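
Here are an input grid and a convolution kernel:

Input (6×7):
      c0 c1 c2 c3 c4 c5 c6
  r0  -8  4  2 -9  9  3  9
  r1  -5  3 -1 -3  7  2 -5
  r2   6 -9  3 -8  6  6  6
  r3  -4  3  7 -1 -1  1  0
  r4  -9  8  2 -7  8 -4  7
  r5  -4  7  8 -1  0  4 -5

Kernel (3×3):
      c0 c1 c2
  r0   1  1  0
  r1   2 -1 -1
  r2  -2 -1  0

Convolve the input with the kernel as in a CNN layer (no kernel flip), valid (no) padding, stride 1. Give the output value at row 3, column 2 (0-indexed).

The receptive field on the input at this output position is [7 -1 -1 / 2 -7 8 / 8 -1 0]. Elementwise product with the kernel and sum: 7·1 + -1·1 + 2·2 + -7·-1 + 8·-1 + 8·-2 + -1·-1.

-6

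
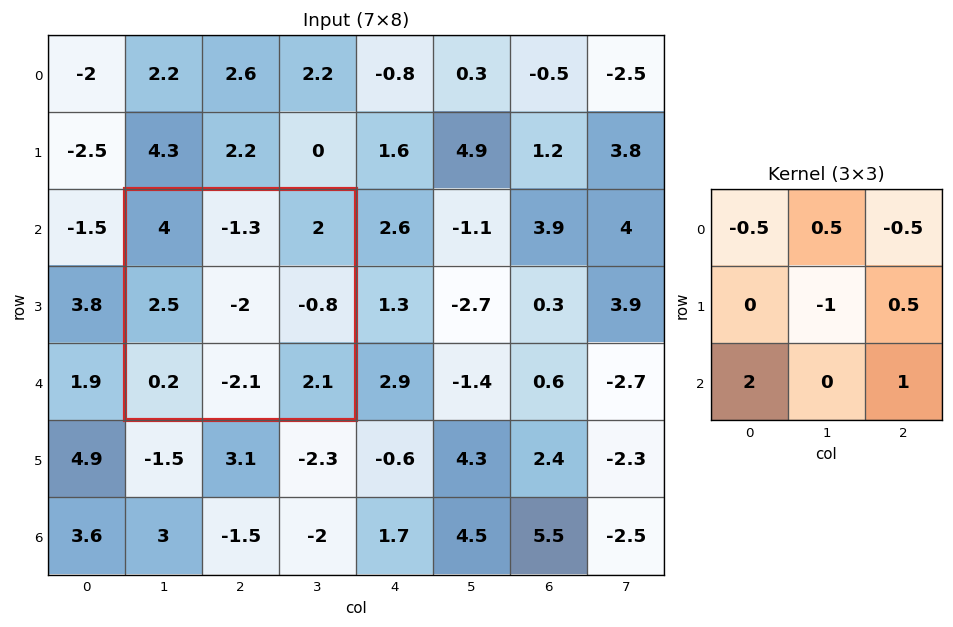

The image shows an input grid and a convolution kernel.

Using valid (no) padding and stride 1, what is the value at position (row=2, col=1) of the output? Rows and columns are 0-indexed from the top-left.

0.45

The receptive field on the input at this output position is [4 -1.3 2 / 2.5 -2 -0.8 / 0.2 -2.1 2.1]. Elementwise product with the kernel and sum: 4·-0.5 + -1.3·0.5 + 2·-0.5 + -2·-1 + -0.8·0.5 + 0.2·2 + 2.1·1.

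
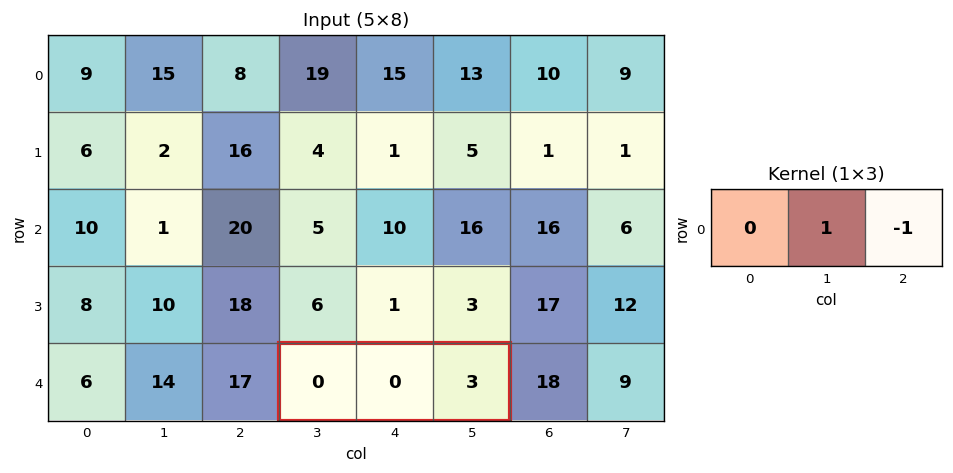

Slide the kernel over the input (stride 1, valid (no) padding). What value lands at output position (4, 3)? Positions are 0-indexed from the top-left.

The receptive field on the input at this output position is [0 0 3]. Elementwise product with the kernel and sum: 0·1 + 3·-1.

-3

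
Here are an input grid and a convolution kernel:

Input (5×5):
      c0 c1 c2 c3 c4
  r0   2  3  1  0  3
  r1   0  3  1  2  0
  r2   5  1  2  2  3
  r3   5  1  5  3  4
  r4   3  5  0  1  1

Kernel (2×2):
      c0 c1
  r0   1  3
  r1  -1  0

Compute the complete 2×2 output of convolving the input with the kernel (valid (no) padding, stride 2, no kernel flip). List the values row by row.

11 0
3 3

Output[0,0]: The receptive field on the input at this output position is [2 3 / 0 3]. Elementwise product with the kernel and sum: 2·1 + 3·3 + 0·-1.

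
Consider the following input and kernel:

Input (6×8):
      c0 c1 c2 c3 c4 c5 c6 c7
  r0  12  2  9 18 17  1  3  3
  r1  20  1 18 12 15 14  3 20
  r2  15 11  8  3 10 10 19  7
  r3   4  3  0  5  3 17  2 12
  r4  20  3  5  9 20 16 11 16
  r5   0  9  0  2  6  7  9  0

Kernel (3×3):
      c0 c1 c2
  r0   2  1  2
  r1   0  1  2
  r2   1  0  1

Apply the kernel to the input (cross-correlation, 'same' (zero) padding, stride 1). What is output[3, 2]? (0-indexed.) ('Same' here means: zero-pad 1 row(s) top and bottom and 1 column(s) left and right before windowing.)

The receptive field on the zero-padded input at this output position is [11 8 3 / 3 0 5 / 3 5 9]. Elementwise product with the kernel and sum: 11·2 + 8·1 + 3·2 + 0·1 + 5·2 + 3·1 + 9·1.

58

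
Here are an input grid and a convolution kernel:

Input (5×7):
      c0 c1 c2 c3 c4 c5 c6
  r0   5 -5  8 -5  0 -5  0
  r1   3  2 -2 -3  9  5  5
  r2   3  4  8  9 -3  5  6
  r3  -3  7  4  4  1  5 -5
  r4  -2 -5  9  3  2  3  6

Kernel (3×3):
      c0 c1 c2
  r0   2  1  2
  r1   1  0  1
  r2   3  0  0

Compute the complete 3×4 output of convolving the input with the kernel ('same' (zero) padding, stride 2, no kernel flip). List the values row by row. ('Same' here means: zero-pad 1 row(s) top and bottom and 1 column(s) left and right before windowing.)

-5 -4 -19 10
11 30 39 35
6 24 25 8

Output[0,0]: The receptive field on the zero-padded input at this output position is [0 0 0 / 0 5 -5 / 0 3 2]. Elementwise product with the kernel and sum: 0·2 + 0·1 + 0·2 + 0·1 + -5·1 + 0·3.
Output[0,1]: The receptive field on the zero-padded input at this output position is [0 0 0 / -5 8 -5 / 2 -2 -3]. Elementwise product with the kernel and sum: 0·2 + 0·1 + 0·2 + -5·1 + -5·1 + 2·3.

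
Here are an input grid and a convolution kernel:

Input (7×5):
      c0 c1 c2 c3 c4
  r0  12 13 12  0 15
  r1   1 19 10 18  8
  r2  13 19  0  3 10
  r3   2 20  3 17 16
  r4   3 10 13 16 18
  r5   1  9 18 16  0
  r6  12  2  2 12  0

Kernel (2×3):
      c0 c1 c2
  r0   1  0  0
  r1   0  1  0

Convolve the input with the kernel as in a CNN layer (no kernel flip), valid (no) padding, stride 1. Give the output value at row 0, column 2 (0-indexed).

30

The receptive field on the input at this output position is [12 0 15 / 10 18 8]. Elementwise product with the kernel and sum: 12·1 + 18·1.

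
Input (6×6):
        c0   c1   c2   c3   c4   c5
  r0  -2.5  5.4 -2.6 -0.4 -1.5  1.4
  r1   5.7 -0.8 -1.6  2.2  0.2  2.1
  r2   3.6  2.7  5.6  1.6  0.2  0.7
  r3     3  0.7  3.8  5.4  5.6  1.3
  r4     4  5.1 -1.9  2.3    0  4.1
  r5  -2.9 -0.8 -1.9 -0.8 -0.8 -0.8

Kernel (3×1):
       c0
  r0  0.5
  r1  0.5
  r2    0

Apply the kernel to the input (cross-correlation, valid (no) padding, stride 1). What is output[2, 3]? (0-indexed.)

3.5

The receptive field on the input at this output position is [1.6 / 5.4 / 2.3]. Elementwise product with the kernel and sum: 1.6·0.5 + 5.4·0.5.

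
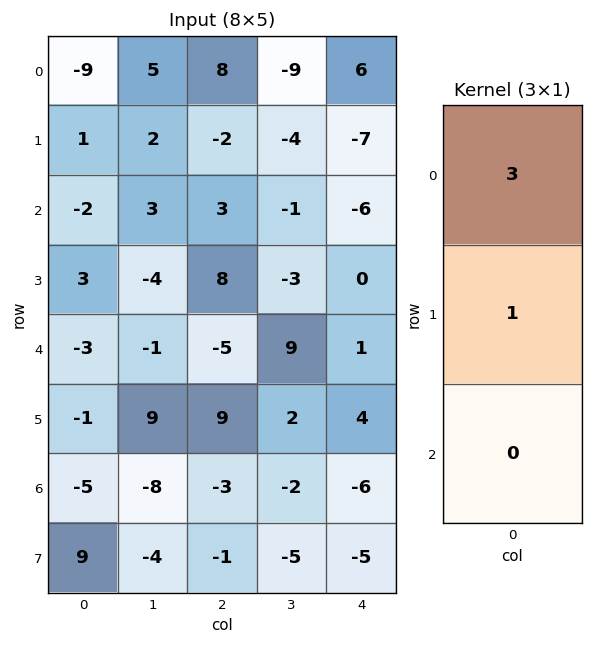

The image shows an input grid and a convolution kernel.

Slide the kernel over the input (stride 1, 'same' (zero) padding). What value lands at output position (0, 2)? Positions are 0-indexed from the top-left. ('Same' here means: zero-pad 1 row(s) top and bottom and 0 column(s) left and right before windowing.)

8

The receptive field on the zero-padded input at this output position is [0 / 8 / -2]. Elementwise product with the kernel and sum: 0·3 + 8·1.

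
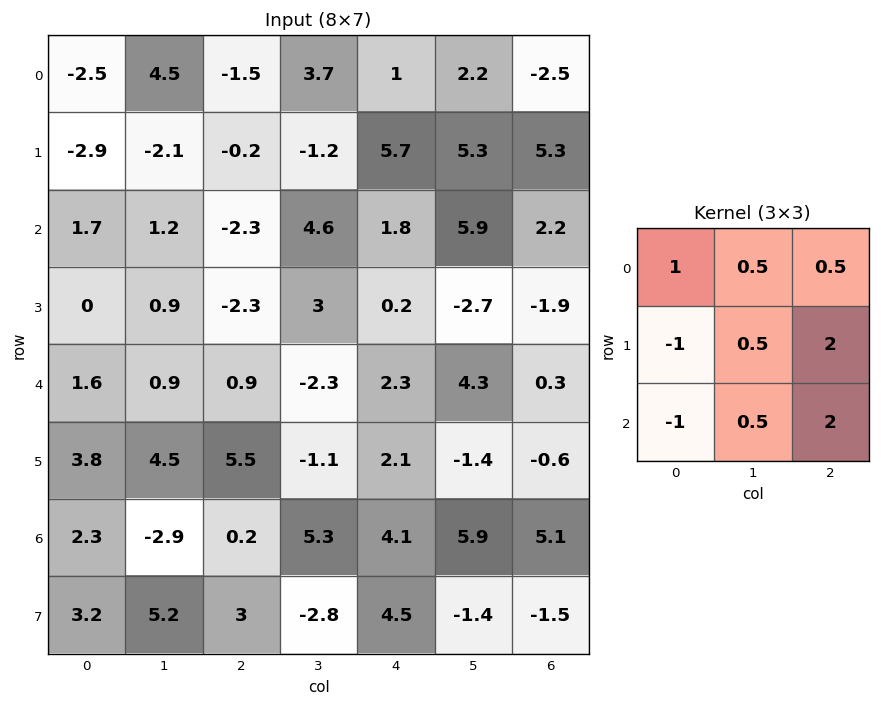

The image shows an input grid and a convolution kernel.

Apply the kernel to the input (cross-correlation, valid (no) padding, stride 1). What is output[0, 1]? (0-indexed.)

The receptive field on the input at this output position is [4.5 -1.5 3.7 / -2.1 -0.2 -1.2 / 1.2 -2.3 4.6]. Elementwise product with the kernel and sum: 4.5·1 + -1.5·0.5 + 3.7·0.5 + -2.1·-1 + -0.2·0.5 + -1.2·2 + 1.2·-1 + -2.3·0.5 + 4.6·2.

12.05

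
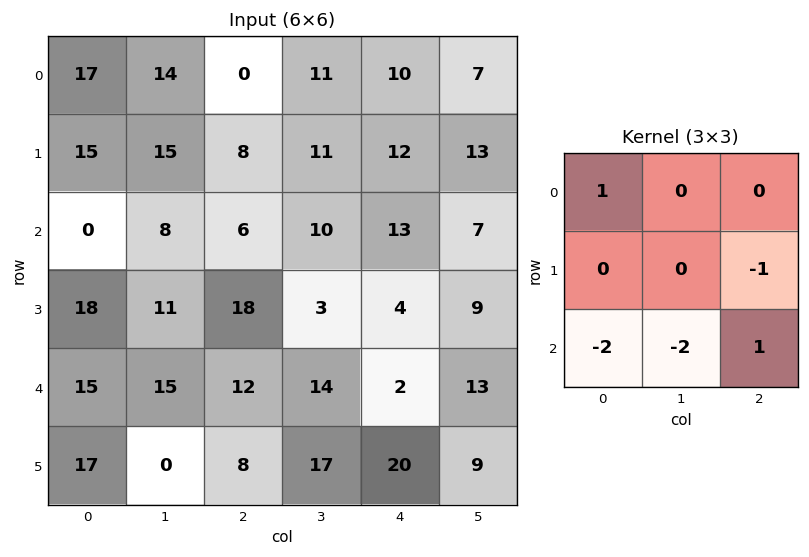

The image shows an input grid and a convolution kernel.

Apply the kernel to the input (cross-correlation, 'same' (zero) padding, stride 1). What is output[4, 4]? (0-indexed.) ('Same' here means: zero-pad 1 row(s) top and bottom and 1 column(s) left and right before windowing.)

The receptive field on the zero-padded input at this output position is [3 4 9 / 14 2 13 / 17 20 9]. Elementwise product with the kernel and sum: 3·1 + 13·-1 + 17·-2 + 20·-2 + 9·1.

-75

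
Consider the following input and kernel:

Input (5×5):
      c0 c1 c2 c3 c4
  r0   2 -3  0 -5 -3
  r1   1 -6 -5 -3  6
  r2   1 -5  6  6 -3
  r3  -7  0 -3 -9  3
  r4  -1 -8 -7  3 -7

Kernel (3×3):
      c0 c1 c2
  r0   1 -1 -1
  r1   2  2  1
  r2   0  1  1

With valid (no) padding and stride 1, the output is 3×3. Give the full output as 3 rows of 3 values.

Output[0,0]: The receptive field on the input at this output position is [2 -3 0 / 1 -6 -5 / 1 -5 6]. Elementwise product with the kernel and sum: 2·1 + -3·-1 + 0·-1 + 1·2 + -6·2 + -5·1 + -5·1 + 6·1.

-9 -11 1
7 -2 7
-32 -36 -22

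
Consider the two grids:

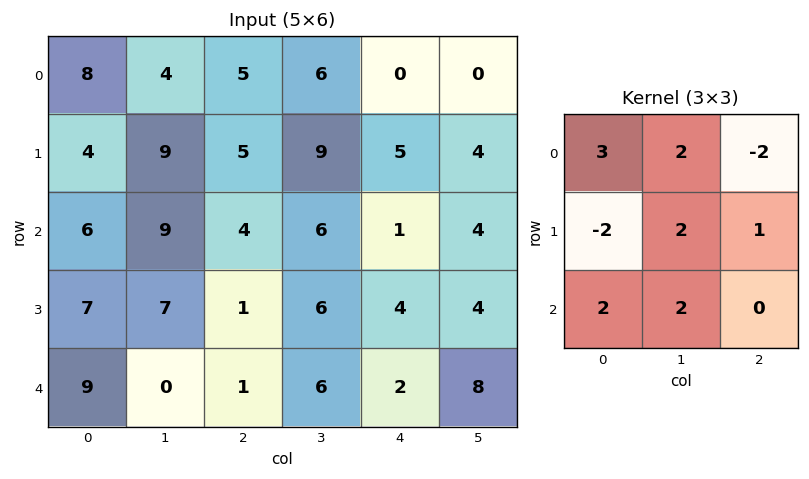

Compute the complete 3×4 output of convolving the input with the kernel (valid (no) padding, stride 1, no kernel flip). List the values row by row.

Output[0,0]: The receptive field on the input at this output position is [8 4 5 / 4 9 5 / 6 9 4]. Elementwise product with the kernel and sum: 8·3 + 4·2 + 5·-2 + 4·-2 + 9·2 + 5·1 + 6·2 + 9·2.
Output[0,1]: The receptive field on the input at this output position is [4 5 6 / 9 5 9 / 9 4 6]. Elementwise product with the kernel and sum: 4·3 + 5·2 + 6·-2 + 9·-2 + 5·2 + 9·1 + 9·2 + 4·2.

67 37 60 28
58 31 42 43
47 19 50 28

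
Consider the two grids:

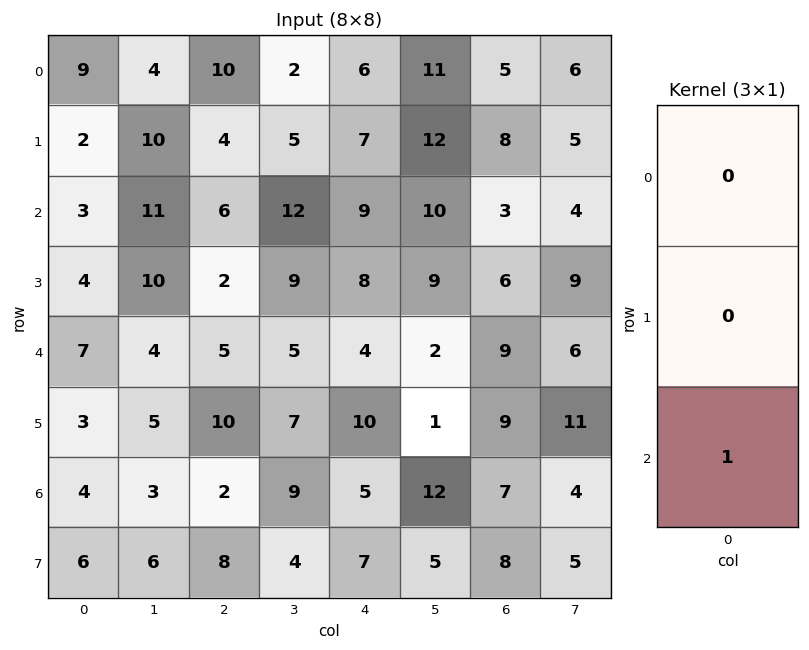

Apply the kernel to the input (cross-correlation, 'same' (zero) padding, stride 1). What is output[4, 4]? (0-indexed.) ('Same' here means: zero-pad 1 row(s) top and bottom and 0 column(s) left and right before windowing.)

The receptive field on the zero-padded input at this output position is [8 / 4 / 10]. Elementwise product with the kernel and sum: 10·1.

10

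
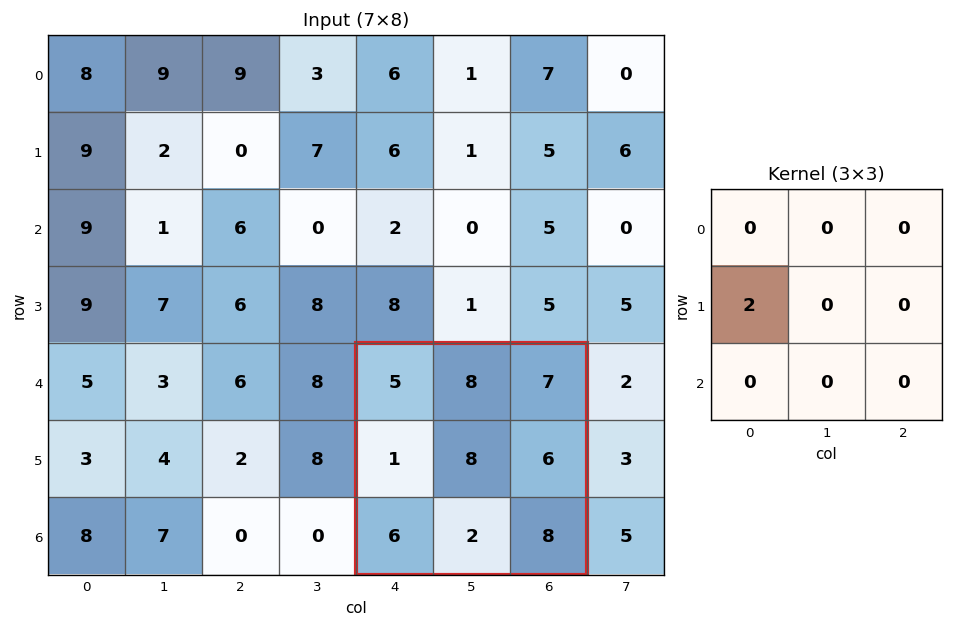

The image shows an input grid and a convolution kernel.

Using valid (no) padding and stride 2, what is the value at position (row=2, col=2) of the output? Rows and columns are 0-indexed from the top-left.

2

The receptive field on the input at this output position is [5 8 7 / 1 8 6 / 6 2 8]. Elementwise product with the kernel and sum: 1·2.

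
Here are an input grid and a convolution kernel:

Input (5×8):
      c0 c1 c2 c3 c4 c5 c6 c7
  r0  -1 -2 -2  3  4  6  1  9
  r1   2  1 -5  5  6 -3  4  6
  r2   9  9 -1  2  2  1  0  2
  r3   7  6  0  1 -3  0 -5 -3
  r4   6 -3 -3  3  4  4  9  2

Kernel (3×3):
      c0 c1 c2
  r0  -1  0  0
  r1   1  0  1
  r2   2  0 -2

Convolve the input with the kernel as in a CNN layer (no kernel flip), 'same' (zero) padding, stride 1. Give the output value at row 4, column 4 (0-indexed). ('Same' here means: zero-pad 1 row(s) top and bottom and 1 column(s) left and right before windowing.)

6

The receptive field on the zero-padded input at this output position is [1 -3 0 / 3 4 4 / 0 0 0]. Elementwise product with the kernel and sum: 1·-1 + 3·1 + 4·1 + 0·2 + 0·-2.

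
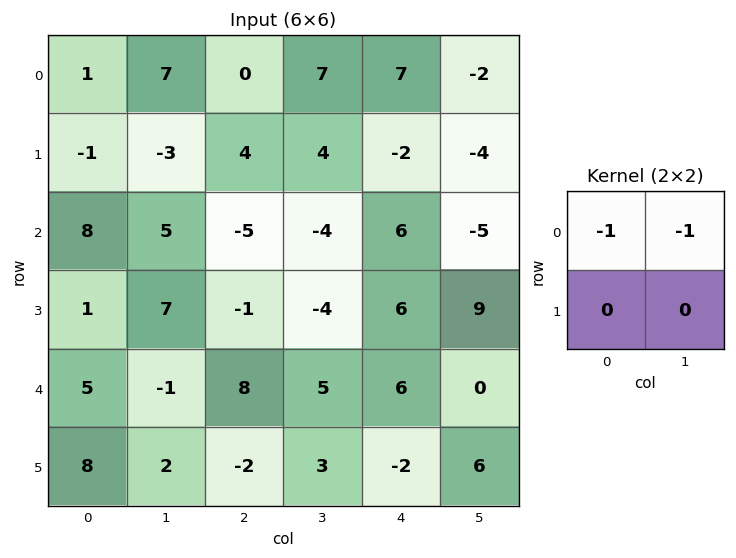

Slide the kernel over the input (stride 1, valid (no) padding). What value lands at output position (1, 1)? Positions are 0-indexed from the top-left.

-1

The receptive field on the input at this output position is [-3 4 / 5 -5]. Elementwise product with the kernel and sum: -3·-1 + 4·-1.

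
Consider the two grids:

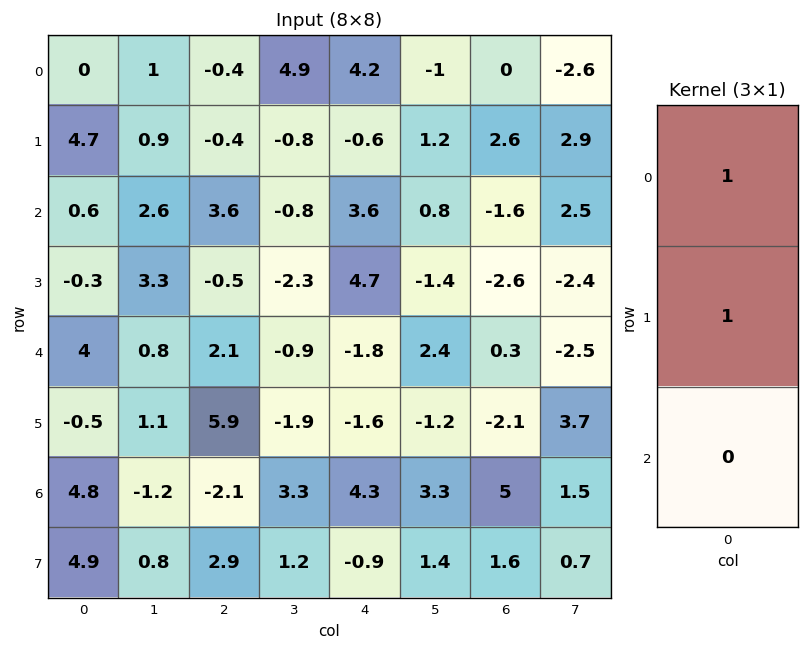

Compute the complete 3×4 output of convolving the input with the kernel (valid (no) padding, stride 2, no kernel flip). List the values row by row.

Output[0,0]: The receptive field on the input at this output position is [0 / 4.7 / 0.6]. Elementwise product with the kernel and sum: 0·1 + 4.7·1.

4.7 -0.8 3.6 2.6
0.3 3.1 8.3 -4.2
3.5 8 -3.4 -1.8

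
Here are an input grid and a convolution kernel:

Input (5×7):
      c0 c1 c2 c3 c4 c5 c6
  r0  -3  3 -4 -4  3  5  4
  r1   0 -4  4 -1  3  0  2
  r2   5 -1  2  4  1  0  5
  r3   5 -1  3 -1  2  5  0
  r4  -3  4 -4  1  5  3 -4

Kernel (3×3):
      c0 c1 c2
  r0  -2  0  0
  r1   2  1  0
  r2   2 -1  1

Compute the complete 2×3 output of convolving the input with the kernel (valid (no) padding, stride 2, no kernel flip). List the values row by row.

Output[0,0]: The receptive field on the input at this output position is [-3 3 -4 / 0 -4 4 / 5 -1 2]. Elementwise product with the kernel and sum: -3·-2 + 0·2 + -4·1 + 5·2 + -1·-1 + 2·1.
Output[0,1]: The receptive field on the input at this output position is [-4 -4 3 / 4 -1 3 / 2 4 1]. Elementwise product with the kernel and sum: -4·-2 + 4·2 + -1·1 + 2·2 + 4·-1 + 1·1.

15 16 7
-15 -3 10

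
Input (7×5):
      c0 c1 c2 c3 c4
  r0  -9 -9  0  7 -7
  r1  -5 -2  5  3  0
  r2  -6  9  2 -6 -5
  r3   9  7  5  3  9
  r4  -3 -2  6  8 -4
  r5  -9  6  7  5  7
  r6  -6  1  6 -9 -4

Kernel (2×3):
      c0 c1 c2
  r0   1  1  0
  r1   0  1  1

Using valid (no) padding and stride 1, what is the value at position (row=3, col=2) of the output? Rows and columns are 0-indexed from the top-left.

12

The receptive field on the input at this output position is [5 3 9 / 6 8 -4]. Elementwise product with the kernel and sum: 5·1 + 3·1 + 8·1 + -4·1.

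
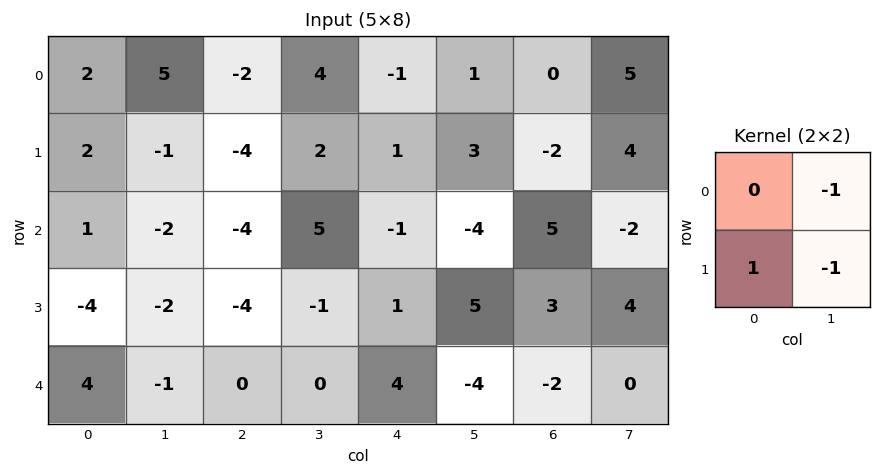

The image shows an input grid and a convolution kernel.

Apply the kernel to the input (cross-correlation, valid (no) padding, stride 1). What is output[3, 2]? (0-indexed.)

The receptive field on the input at this output position is [-4 -1 / 0 0]. Elementwise product with the kernel and sum: -1·-1 + 0·1 + 0·-1.

1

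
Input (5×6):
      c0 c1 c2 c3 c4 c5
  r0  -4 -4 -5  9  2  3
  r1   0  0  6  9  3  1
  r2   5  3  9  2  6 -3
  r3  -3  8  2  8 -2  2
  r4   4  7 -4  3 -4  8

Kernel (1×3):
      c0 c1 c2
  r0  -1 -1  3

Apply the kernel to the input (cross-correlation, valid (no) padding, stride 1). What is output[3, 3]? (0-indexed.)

0

The receptive field on the input at this output position is [8 -2 2]. Elementwise product with the kernel and sum: 8·-1 + -2·-1 + 2·3.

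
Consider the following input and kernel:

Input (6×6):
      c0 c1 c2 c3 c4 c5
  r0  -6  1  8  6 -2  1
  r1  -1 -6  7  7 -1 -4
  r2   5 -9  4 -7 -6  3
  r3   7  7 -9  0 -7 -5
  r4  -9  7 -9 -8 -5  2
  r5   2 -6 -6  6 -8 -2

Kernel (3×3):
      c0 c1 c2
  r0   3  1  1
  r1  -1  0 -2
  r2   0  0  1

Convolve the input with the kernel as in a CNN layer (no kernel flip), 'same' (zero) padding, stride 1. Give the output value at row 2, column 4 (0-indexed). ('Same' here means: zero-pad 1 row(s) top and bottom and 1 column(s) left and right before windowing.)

The receptive field on the zero-padded input at this output position is [7 -1 -4 / -7 -6 3 / 0 -7 -5]. Elementwise product with the kernel and sum: 7·3 + -1·1 + -4·1 + -7·-1 + 3·-2 + -5·1.

12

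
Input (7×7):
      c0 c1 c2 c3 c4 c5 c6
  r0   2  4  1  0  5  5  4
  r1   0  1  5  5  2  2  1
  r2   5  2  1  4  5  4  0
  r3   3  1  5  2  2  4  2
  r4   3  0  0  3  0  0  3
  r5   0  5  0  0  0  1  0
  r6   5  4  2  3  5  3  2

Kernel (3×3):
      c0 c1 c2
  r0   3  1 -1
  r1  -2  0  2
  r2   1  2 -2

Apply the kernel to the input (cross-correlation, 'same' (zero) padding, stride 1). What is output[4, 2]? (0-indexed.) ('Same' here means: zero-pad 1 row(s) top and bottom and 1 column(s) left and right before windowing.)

The receptive field on the zero-padded input at this output position is [1 5 2 / 0 0 3 / 5 0 0]. Elementwise product with the kernel and sum: 1·3 + 5·1 + 2·-1 + 0·-2 + 3·2 + 5·1 + 0·2 + 0·-2.

17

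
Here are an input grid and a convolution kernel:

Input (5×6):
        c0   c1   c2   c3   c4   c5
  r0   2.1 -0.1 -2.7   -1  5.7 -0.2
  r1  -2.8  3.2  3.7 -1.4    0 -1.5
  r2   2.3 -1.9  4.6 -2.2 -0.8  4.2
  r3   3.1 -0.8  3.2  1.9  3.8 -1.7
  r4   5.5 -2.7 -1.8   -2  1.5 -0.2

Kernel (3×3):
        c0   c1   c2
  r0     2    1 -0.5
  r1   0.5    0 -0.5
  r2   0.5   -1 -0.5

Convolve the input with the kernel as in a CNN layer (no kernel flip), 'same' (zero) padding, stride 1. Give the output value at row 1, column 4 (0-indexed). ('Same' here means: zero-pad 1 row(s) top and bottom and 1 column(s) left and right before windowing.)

1.45

The receptive field on the zero-padded input at this output position is [-1 5.7 -0.2 / -1.4 0 -1.5 / -2.2 -0.8 4.2]. Elementwise product with the kernel and sum: -1·2 + 5.7·1 + -0.2·-0.5 + -1.4·0.5 + -1.5·-0.5 + -2.2·0.5 + -0.8·-1 + 4.2·-0.5.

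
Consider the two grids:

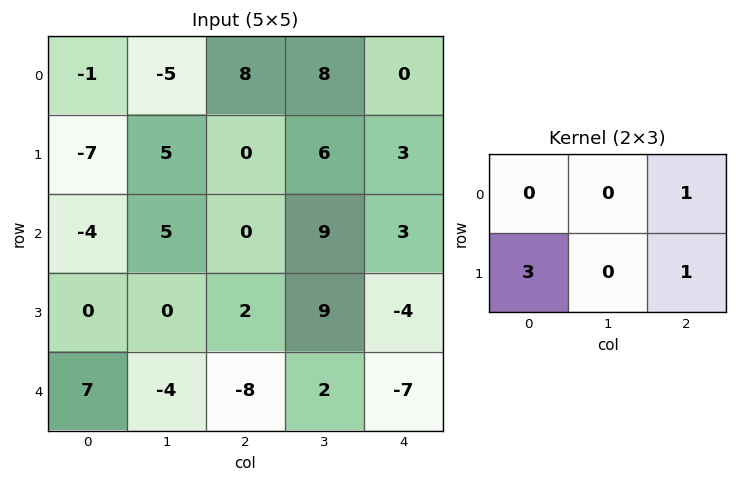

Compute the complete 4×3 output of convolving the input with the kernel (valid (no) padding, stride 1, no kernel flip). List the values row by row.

Output[0,0]: The receptive field on the input at this output position is [-1 -5 8 / -7 5 0]. Elementwise product with the kernel and sum: 8·1 + -7·3 + 0·1.

-13 29 3
-12 30 6
2 18 5
15 -1 -35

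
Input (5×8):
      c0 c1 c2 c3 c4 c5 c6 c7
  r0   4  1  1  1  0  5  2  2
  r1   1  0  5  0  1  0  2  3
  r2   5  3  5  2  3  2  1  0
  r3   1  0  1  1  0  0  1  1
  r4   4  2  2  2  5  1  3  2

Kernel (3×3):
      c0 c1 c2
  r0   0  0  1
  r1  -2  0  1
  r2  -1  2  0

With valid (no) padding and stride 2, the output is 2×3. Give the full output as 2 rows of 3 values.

5 -10 3
4 3 -1

Output[0,0]: The receptive field on the input at this output position is [4 1 1 / 1 0 5 / 5 3 5]. Elementwise product with the kernel and sum: 1·1 + 1·-2 + 5·1 + 5·-1 + 3·2.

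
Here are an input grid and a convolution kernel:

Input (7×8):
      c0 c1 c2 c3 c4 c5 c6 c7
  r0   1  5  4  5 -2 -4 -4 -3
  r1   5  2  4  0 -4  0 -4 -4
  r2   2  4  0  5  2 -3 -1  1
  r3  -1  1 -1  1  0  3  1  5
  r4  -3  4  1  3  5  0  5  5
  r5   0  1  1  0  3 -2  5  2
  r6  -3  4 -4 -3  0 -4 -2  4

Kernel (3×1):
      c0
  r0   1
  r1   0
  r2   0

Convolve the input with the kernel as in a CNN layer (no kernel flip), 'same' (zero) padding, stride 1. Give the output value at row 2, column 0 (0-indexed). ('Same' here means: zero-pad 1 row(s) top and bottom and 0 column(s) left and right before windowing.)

5

The receptive field on the zero-padded input at this output position is [5 / 2 / -1]. Elementwise product with the kernel and sum: 5·1.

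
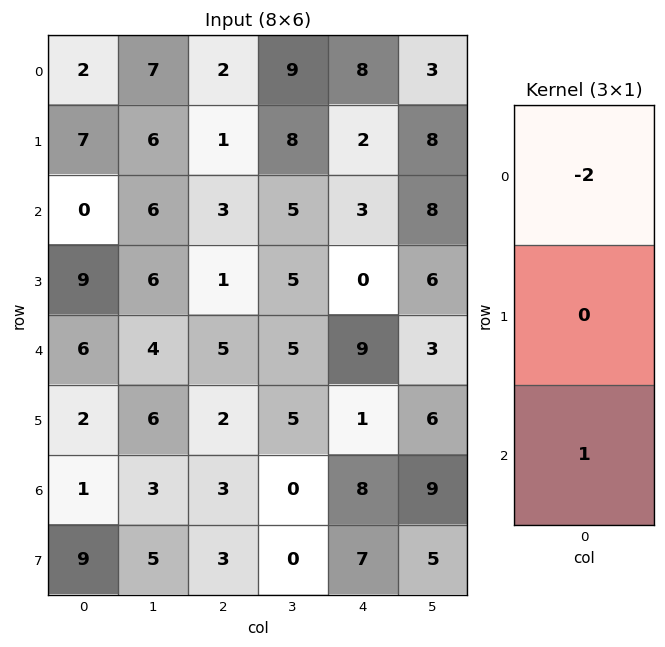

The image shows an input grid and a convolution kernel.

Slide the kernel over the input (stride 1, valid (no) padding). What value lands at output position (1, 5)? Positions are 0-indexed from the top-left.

-10

The receptive field on the input at this output position is [8 / 8 / 6]. Elementwise product with the kernel and sum: 8·-2 + 6·1.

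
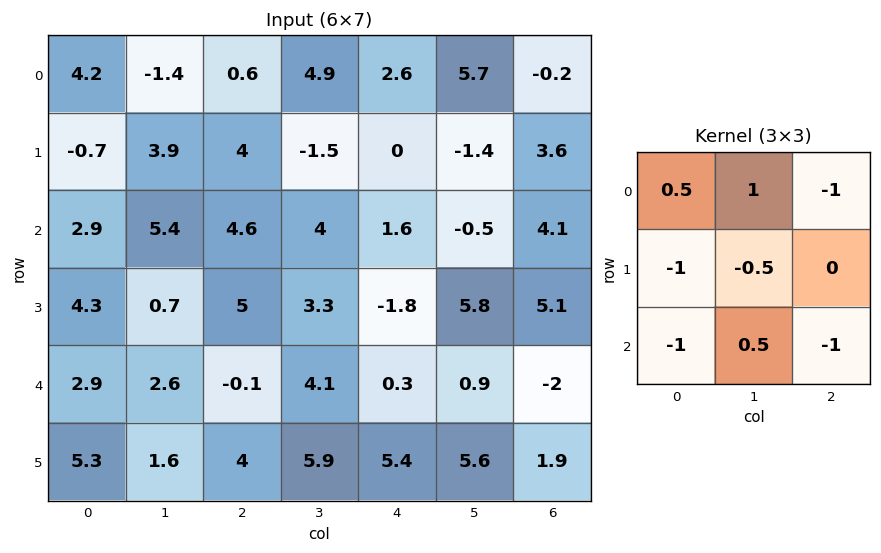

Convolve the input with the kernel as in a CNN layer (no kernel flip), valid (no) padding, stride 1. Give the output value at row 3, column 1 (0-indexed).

The receptive field on the input at this output position is [0.7 5 3.3 / 2.6 -0.1 4.1 / 1.6 4 5.9]. Elementwise product with the kernel and sum: 0.7·0.5 + 5·1 + 3.3·-1 + 2.6·-1 + -0.1·-0.5 + 1.6·-1 + 4·0.5 + 5.9·-1.

-6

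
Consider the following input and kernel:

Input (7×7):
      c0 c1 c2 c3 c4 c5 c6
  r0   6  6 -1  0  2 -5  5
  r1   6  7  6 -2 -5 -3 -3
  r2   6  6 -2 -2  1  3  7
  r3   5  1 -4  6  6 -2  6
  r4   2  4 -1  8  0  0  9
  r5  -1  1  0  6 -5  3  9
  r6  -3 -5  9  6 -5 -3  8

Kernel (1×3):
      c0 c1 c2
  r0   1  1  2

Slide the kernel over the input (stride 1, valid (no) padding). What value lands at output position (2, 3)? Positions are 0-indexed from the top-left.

The receptive field on the input at this output position is [-2 1 3]. Elementwise product with the kernel and sum: -2·1 + 1·1 + 3·2.

5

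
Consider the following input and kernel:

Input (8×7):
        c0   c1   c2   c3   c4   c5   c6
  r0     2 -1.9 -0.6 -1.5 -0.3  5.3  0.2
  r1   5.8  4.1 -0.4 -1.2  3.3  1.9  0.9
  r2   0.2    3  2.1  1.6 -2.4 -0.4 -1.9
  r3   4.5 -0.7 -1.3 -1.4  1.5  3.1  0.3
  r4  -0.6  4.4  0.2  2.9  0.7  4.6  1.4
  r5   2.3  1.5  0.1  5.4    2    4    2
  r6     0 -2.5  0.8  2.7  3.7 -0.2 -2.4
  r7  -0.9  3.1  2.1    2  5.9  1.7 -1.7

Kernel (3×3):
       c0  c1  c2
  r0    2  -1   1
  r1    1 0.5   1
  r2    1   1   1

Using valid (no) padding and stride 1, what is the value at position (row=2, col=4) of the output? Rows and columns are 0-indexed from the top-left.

3.75

The receptive field on the input at this output position is [-2.4 -0.4 -1.9 / 1.5 3.1 0.3 / 0.7 4.6 1.4]. Elementwise product with the kernel and sum: -2.4·2 + -0.4·-1 + -1.9·1 + 1.5·1 + 3.1·0.5 + 0.3·1 + 0.7·1 + 4.6·1 + 1.4·1.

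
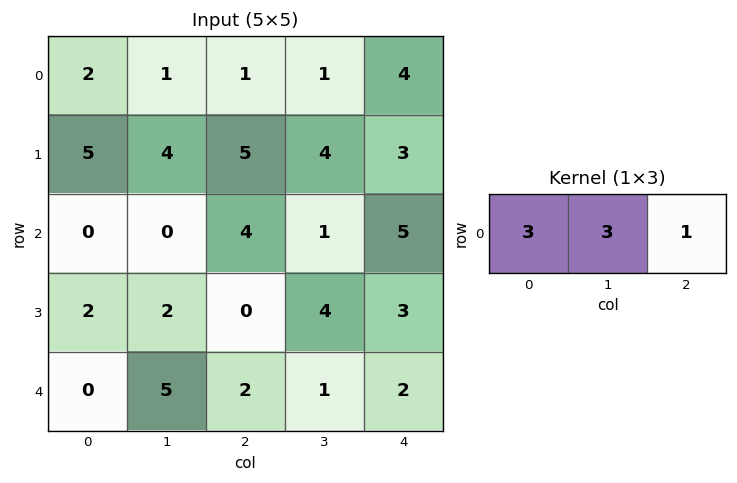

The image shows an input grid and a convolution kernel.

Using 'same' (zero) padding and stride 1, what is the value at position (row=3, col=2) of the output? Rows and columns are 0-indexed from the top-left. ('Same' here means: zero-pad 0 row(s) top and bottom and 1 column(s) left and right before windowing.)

The receptive field on the zero-padded input at this output position is [2 0 4]. Elementwise product with the kernel and sum: 2·3 + 0·3 + 4·1.

10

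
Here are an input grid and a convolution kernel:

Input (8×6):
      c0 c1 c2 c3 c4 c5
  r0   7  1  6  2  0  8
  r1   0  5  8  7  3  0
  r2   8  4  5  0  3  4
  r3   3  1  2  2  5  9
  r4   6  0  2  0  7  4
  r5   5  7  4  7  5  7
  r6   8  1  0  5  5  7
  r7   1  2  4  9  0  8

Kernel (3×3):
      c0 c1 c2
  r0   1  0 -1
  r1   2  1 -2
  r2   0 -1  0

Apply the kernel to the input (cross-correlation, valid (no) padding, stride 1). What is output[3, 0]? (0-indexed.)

The receptive field on the input at this output position is [3 1 2 / 6 0 2 / 5 7 4]. Elementwise product with the kernel and sum: 3·1 + 2·-1 + 6·2 + 0·1 + 2·-2 + 7·-1.

2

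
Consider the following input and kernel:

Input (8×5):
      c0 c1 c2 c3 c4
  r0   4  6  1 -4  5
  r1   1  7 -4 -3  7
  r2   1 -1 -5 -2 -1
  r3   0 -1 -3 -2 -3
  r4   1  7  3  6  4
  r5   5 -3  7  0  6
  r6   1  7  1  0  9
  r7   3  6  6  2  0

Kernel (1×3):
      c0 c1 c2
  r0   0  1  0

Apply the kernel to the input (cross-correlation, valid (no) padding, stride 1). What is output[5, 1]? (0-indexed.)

7

The receptive field on the input at this output position is [-3 7 0]. Elementwise product with the kernel and sum: 7·1.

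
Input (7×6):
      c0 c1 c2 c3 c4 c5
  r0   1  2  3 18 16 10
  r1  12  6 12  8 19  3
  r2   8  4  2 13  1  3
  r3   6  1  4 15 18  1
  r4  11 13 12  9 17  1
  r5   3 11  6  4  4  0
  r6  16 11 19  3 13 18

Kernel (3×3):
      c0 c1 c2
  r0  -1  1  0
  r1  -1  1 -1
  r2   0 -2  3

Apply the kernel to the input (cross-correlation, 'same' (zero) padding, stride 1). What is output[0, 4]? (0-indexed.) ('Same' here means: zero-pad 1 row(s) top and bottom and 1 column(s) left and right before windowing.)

-41

The receptive field on the zero-padded input at this output position is [0 0 0 / 18 16 10 / 8 19 3]. Elementwise product with the kernel and sum: 0·-1 + 0·1 + 18·-1 + 16·1 + 10·-1 + 19·-2 + 3·3.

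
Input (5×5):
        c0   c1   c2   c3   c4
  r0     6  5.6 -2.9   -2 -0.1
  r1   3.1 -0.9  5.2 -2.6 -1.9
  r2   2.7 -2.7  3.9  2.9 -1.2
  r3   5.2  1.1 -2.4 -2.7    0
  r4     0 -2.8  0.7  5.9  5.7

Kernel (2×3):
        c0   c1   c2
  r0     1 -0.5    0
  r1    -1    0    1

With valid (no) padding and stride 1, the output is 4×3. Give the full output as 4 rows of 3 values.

Output[0,0]: The receptive field on the input at this output position is [6 5.6 -2.9 / 3.1 -0.9 5.2]. Elementwise product with the kernel and sum: 6·1 + 5.6·-0.5 + 3.1·-1 + 5.2·1.

5.3 5.35 -9
4.75 2.1 1.4
-3.55 -8.45 4.85
5.35 11 3.95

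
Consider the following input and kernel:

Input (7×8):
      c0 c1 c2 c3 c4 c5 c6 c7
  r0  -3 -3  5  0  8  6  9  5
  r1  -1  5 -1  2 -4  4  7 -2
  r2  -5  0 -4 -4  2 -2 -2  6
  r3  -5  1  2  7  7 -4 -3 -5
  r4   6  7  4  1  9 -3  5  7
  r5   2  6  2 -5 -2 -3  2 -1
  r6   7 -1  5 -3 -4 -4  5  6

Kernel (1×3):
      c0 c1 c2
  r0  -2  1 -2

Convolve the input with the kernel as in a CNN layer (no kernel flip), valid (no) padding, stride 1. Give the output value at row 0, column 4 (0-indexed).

The receptive field on the input at this output position is [8 6 9]. Elementwise product with the kernel and sum: 8·-2 + 6·1 + 9·-2.

-28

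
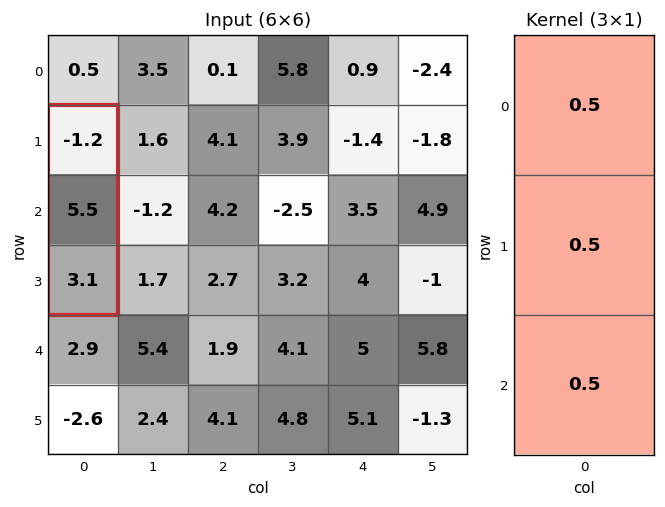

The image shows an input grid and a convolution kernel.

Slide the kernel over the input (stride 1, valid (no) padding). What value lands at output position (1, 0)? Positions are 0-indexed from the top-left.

3.7

The receptive field on the input at this output position is [-1.2 / 5.5 / 3.1]. Elementwise product with the kernel and sum: -1.2·0.5 + 5.5·0.5 + 3.1·0.5.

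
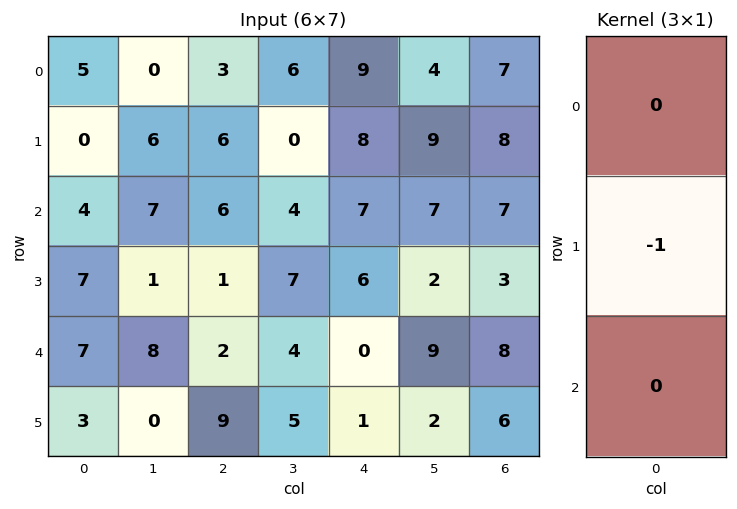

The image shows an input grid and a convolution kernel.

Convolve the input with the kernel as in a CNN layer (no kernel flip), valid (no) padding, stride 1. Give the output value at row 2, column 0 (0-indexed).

The receptive field on the input at this output position is [4 / 7 / 7]. Elementwise product with the kernel and sum: 7·-1.

-7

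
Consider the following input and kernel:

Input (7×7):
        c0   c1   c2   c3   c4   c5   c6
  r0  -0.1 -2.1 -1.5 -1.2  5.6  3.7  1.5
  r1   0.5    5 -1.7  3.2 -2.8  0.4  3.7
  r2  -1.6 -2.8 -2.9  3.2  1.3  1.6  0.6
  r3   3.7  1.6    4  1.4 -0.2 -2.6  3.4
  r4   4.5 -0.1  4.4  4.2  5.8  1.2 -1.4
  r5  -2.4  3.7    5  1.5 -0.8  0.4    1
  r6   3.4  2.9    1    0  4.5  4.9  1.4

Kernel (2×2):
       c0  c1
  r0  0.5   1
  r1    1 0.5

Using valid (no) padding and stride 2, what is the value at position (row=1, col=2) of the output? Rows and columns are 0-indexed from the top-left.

0.75

The receptive field on the input at this output position is [1.3 1.6 / -0.2 -2.6]. Elementwise product with the kernel and sum: 1.3·0.5 + 1.6·1 + -0.2·1 + -2.6·0.5.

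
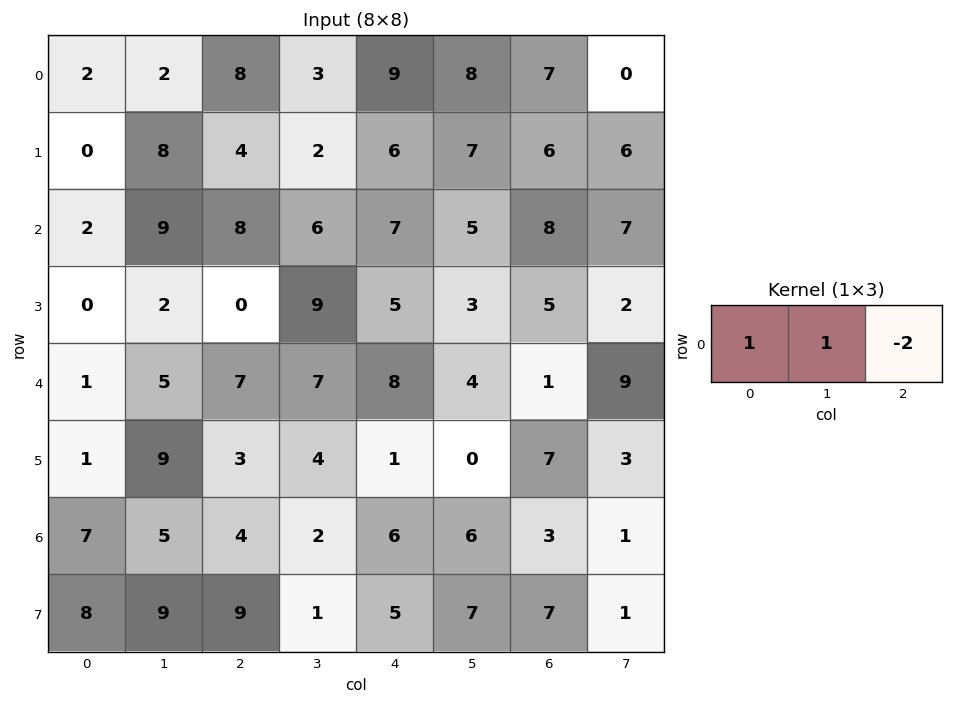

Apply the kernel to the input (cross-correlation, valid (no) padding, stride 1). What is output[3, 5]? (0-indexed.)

4

The receptive field on the input at this output position is [3 5 2]. Elementwise product with the kernel and sum: 3·1 + 5·1 + 2·-2.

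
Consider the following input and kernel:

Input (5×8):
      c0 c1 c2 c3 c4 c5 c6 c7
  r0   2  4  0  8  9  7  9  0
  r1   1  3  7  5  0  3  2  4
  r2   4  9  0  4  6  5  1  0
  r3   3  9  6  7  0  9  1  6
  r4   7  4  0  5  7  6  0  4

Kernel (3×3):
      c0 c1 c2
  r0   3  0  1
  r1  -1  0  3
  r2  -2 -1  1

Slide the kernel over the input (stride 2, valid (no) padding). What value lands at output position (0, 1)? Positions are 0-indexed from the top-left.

The receptive field on the input at this output position is [0 8 9 / 7 5 0 / 0 4 6]. Elementwise product with the kernel and sum: 0·3 + 9·1 + 7·-1 + 0·3 + 0·-2 + 4·-1 + 6·1.

4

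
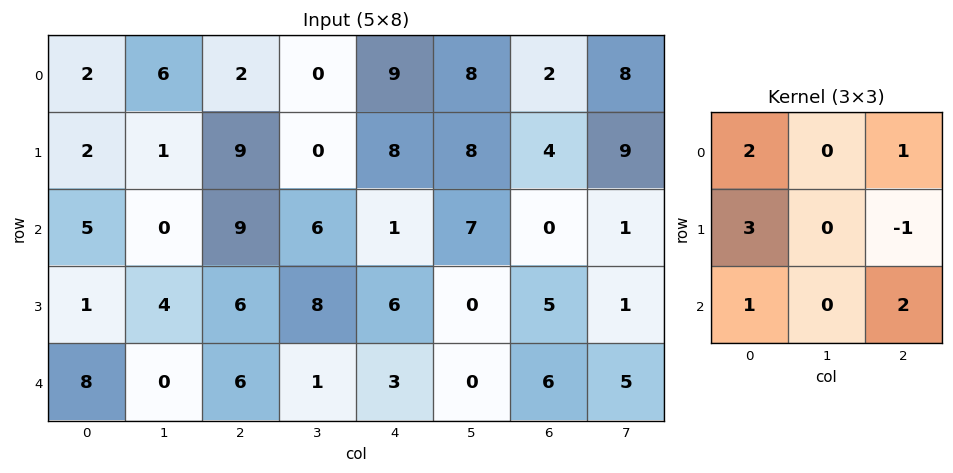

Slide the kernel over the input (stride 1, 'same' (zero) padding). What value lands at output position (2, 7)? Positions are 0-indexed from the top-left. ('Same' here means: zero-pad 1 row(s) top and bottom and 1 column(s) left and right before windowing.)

The receptive field on the zero-padded input at this output position is [4 9 0 / 0 1 0 / 5 1 0]. Elementwise product with the kernel and sum: 4·2 + 0·1 + 0·3 + 0·-1 + 5·1 + 0·2.

13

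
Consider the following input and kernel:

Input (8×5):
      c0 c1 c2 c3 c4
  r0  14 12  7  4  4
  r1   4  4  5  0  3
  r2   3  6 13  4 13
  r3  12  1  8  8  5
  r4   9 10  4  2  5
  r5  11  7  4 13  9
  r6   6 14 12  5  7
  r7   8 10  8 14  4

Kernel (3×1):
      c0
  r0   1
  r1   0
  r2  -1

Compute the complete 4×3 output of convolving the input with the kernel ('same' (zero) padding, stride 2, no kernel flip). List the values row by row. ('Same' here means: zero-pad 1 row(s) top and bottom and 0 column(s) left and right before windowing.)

-4 -5 -3
-8 -3 -2
1 4 -4
3 -4 5

Output[0,0]: The receptive field on the zero-padded input at this output position is [0 / 14 / 4]. Elementwise product with the kernel and sum: 0·1 + 4·-1.
Output[0,1]: The receptive field on the zero-padded input at this output position is [0 / 7 / 5]. Elementwise product with the kernel and sum: 0·1 + 5·-1.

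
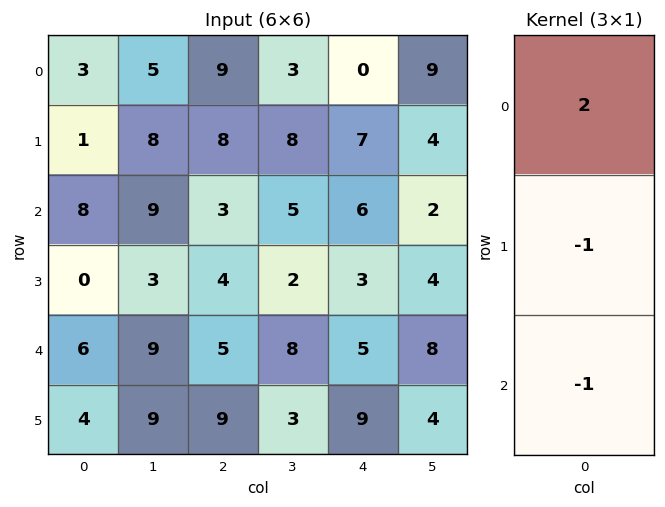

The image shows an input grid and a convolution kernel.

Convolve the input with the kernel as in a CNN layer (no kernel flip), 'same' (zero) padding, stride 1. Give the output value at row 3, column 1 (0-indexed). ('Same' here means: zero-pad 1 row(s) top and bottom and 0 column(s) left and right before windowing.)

6

The receptive field on the zero-padded input at this output position is [9 / 3 / 9]. Elementwise product with the kernel and sum: 9·2 + 3·-1 + 9·-1.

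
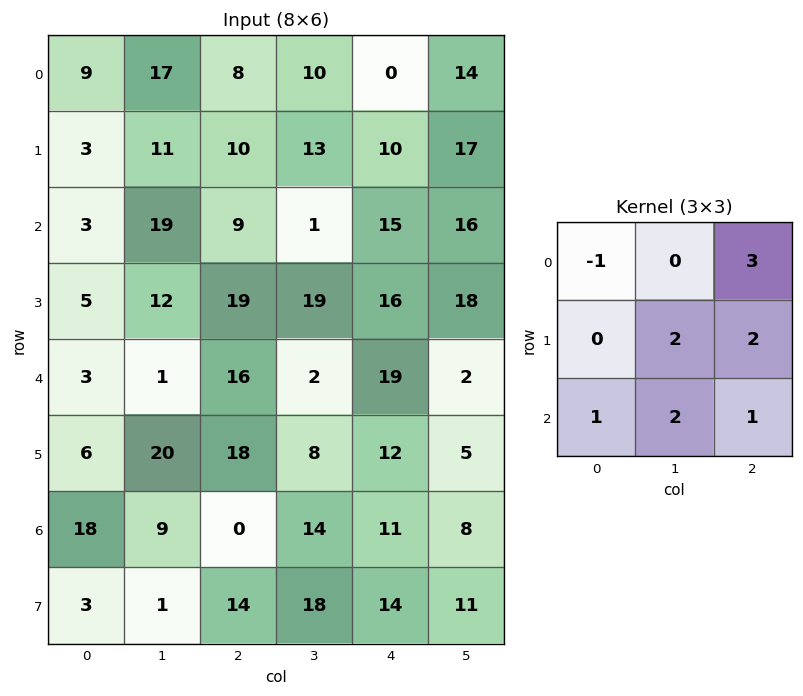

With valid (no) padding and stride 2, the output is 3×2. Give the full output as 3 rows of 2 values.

Output[0,0]: The receptive field on the input at this output position is [9 17 8 / 3 11 10 / 3 19 9]. Elementwise product with the kernel and sum: 9·-1 + 8·3 + 11·2 + 10·2 + 3·1 + 19·2 + 9·1.
Output[0,1]: The receptive field on the input at this output position is [8 10 0 / 10 13 10 / 9 1 15]. Elementwise product with the kernel and sum: 8·-1 + 0·3 + 13·2 + 10·2 + 9·1 + 1·2 + 15·1.

107 64
107 145
157 120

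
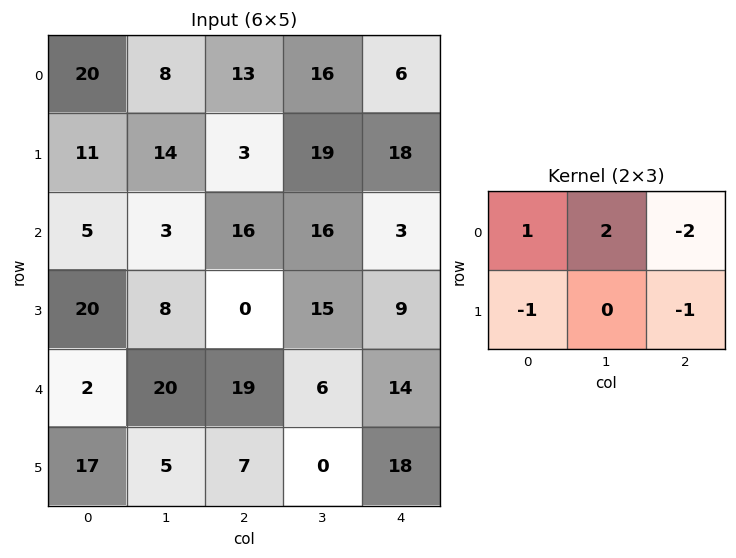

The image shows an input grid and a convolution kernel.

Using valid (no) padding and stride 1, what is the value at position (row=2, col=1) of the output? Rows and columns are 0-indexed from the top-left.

The receptive field on the input at this output position is [3 16 16 / 8 0 15]. Elementwise product with the kernel and sum: 3·1 + 16·2 + 16·-2 + 8·-1 + 15·-1.

-20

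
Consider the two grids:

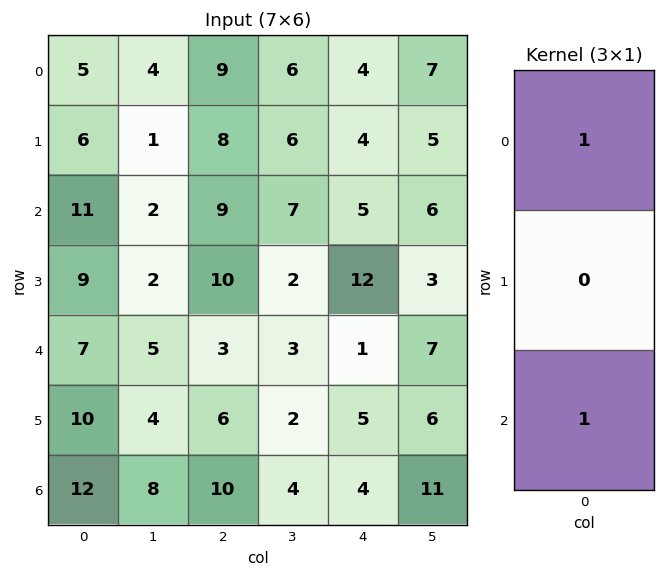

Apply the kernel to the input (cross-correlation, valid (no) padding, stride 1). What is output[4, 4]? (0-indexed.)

The receptive field on the input at this output position is [1 / 5 / 4]. Elementwise product with the kernel and sum: 1·1 + 4·1.

5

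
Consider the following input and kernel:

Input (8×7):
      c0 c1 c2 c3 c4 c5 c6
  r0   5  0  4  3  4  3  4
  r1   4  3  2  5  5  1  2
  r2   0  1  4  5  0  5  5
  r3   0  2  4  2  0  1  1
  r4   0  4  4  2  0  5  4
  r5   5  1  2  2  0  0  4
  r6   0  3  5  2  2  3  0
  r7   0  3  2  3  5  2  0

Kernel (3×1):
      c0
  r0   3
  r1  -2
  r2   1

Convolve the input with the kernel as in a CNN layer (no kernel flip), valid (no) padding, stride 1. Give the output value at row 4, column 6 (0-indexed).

The receptive field on the input at this output position is [4 / 4 / 0]. Elementwise product with the kernel and sum: 4·3 + 4·-2 + 0·1.

4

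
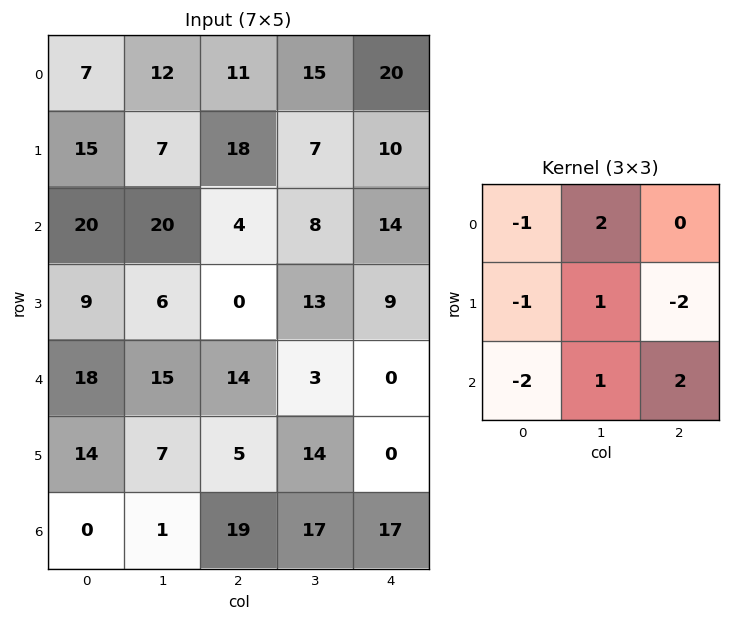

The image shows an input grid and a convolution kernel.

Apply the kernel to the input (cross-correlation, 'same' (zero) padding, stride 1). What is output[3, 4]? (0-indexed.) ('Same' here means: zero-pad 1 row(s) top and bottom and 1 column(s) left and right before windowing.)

The receptive field on the zero-padded input at this output position is [8 14 0 / 13 9 0 / 3 0 0]. Elementwise product with the kernel and sum: 8·-1 + 14·2 + 13·-1 + 9·1 + 0·-2 + 3·-2 + 0·1 + 0·2.

10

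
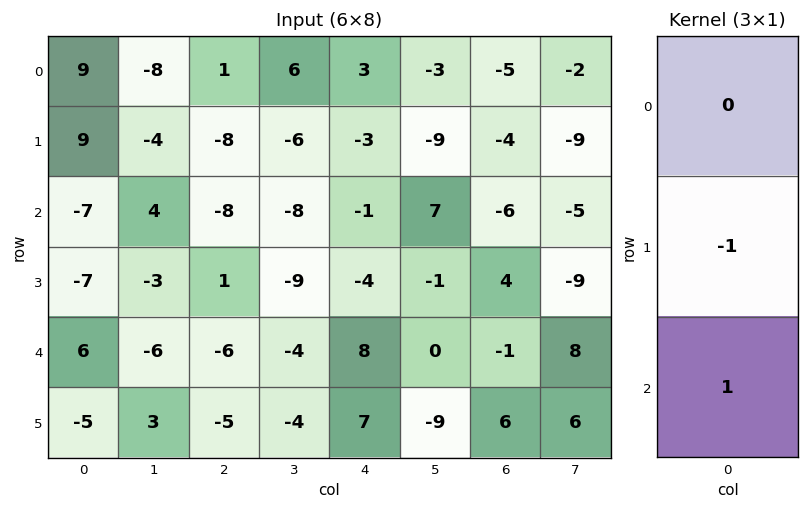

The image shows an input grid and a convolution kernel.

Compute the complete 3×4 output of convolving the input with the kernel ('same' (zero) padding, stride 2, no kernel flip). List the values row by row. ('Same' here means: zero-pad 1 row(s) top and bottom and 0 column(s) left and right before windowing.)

Output[0,0]: The receptive field on the zero-padded input at this output position is [0 / 9 / 9]. Elementwise product with the kernel and sum: 9·-1 + 9·1.
Output[0,1]: The receptive field on the zero-padded input at this output position is [0 / 1 / -8]. Elementwise product with the kernel and sum: 1·-1 + -8·1.

0 -9 -6 1
0 9 -3 10
-11 1 -1 7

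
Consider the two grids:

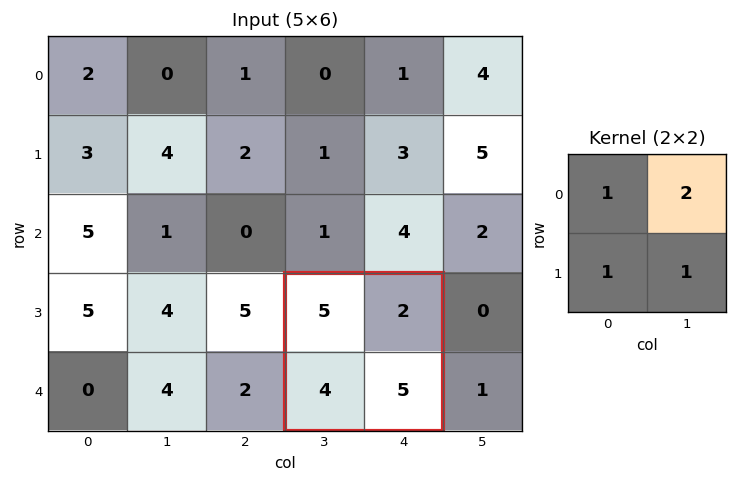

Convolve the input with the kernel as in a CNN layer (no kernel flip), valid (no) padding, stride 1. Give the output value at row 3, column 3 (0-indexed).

The receptive field on the input at this output position is [5 2 / 4 5]. Elementwise product with the kernel and sum: 5·1 + 2·2 + 4·1 + 5·1.

18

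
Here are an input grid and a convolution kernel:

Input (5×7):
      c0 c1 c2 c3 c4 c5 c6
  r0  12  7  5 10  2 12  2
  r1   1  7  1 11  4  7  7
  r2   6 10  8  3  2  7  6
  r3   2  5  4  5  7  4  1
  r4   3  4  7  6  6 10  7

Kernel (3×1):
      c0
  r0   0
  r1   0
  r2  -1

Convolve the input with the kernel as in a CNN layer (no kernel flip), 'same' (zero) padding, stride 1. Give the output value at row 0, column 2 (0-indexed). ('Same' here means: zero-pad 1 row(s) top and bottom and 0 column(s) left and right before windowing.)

-1

The receptive field on the zero-padded input at this output position is [0 / 5 / 1]. Elementwise product with the kernel and sum: 1·-1.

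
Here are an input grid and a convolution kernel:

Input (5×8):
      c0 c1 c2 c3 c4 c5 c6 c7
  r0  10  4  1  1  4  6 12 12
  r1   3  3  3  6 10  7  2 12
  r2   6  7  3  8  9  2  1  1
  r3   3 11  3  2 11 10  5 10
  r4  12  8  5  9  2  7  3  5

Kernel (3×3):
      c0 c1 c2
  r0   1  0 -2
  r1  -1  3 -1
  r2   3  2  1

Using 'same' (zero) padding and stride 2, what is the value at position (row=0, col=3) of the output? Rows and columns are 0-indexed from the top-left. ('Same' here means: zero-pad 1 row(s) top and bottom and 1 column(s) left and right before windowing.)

55

The receptive field on the zero-padded input at this output position is [0 0 0 / 6 12 12 / 7 2 12]. Elementwise product with the kernel and sum: 0·1 + 0·-2 + 6·-1 + 12·3 + 12·-1 + 7·3 + 2·2 + 12·1.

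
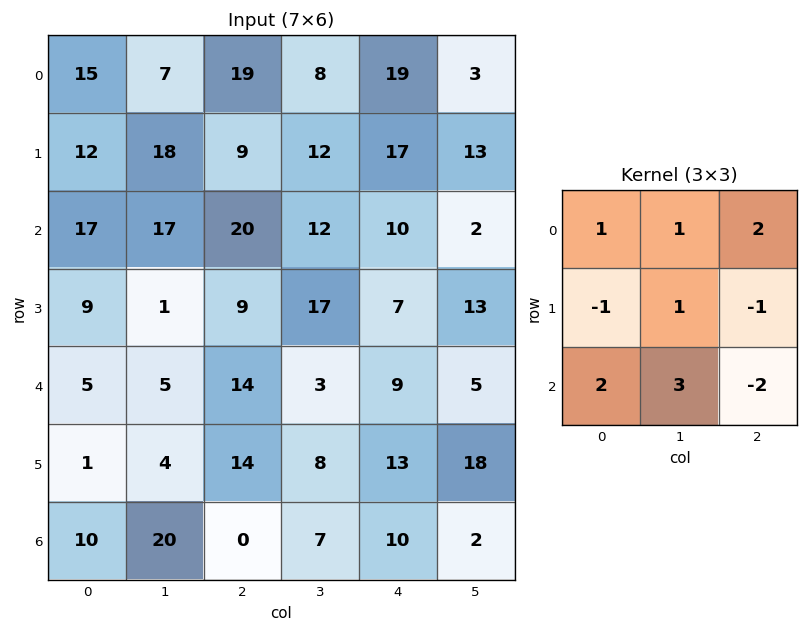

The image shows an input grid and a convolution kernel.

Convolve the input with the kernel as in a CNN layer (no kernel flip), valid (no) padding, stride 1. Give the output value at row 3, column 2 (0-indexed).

The receptive field on the input at this output position is [9 17 7 / 14 3 9 / 14 8 13]. Elementwise product with the kernel and sum: 9·1 + 17·1 + 7·2 + 14·-1 + 3·1 + 9·-1 + 14·2 + 8·3 + 13·-2.

46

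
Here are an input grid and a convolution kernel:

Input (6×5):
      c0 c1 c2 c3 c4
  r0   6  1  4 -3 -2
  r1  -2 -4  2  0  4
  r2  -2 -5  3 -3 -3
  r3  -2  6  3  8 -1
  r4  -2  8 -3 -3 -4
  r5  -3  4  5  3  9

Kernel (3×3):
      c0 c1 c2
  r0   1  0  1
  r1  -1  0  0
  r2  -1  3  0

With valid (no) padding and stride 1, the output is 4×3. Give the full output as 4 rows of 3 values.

Output[0,0]: The receptive field on the input at this output position is [6 1 4 / -2 -4 2 / -2 -5 3]. Elementwise product with the kernel and sum: 6·1 + 4·1 + -2·-1 + -2·-1 + -5·3.
Output[0,1]: The receptive field on the input at this output position is [1 4 -3 / -4 2 0 / -5 3 -3]. Elementwise product with the kernel and sum: 1·1 + -3·1 + -4·-1 + -5·-1 + 3·3.

-1 16 -12
22 4 24
29 -31 -9
18 17 9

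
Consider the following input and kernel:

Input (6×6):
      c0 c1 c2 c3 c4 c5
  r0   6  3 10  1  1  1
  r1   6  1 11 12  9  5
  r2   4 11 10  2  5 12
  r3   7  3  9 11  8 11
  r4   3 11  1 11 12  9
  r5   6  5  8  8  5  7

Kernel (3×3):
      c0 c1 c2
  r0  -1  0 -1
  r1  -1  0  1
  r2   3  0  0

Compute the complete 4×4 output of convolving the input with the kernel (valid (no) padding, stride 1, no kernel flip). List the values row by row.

1 40 17 -3
10 -13 2 26
-3 28 -13 19
0 1 18 0

Output[0,0]: The receptive field on the input at this output position is [6 3 10 / 6 1 11 / 4 11 10]. Elementwise product with the kernel and sum: 6·-1 + 10·-1 + 6·-1 + 11·1 + 4·3.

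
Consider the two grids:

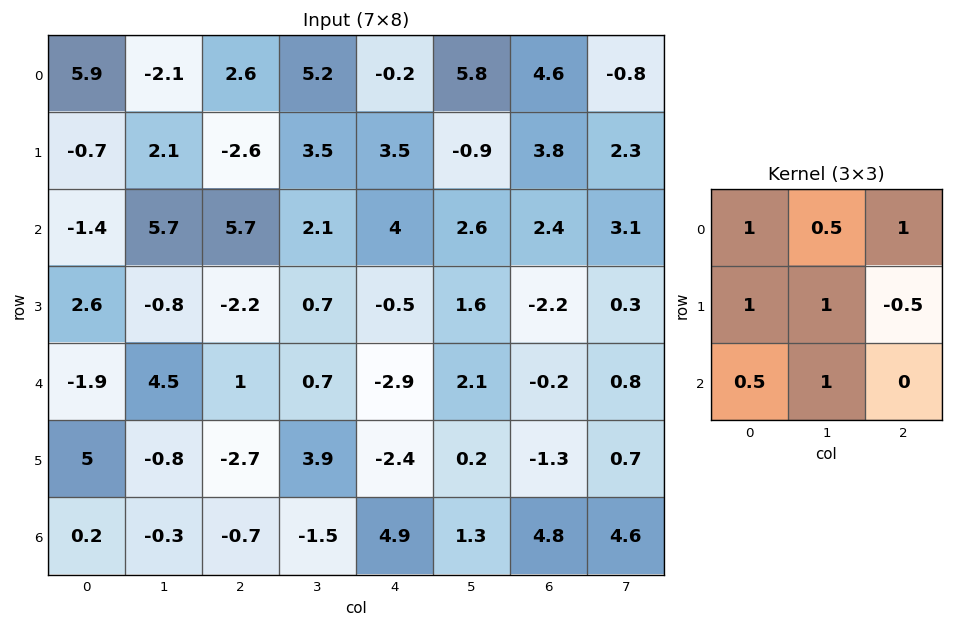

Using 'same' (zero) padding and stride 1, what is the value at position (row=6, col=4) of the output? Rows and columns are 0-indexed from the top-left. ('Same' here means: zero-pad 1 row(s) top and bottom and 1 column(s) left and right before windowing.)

5.65

The receptive field on the zero-padded input at this output position is [3.9 -2.4 0.2 / -1.5 4.9 1.3 / 0 0 0]. Elementwise product with the kernel and sum: 3.9·1 + -2.4·0.5 + 0.2·1 + -1.5·1 + 4.9·1 + 1.3·-0.5 + 0·0.5 + 0·1.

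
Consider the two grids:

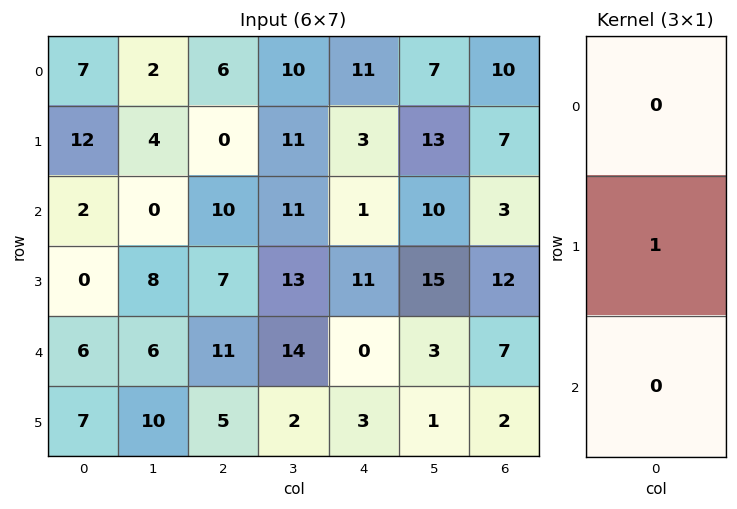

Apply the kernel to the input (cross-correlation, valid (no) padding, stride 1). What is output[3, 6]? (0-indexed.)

7

The receptive field on the input at this output position is [12 / 7 / 2]. Elementwise product with the kernel and sum: 7·1.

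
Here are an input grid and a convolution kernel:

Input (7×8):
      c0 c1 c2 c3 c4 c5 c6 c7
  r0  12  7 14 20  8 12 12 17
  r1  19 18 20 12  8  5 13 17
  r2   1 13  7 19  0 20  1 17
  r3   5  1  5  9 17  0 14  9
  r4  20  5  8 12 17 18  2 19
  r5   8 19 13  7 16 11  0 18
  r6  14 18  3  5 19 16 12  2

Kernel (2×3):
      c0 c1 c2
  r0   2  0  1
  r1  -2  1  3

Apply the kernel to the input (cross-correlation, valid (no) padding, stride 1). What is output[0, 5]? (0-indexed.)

95

The receptive field on the input at this output position is [12 12 17 / 5 13 17]. Elementwise product with the kernel and sum: 12·2 + 17·1 + 5·-2 + 13·1 + 17·3.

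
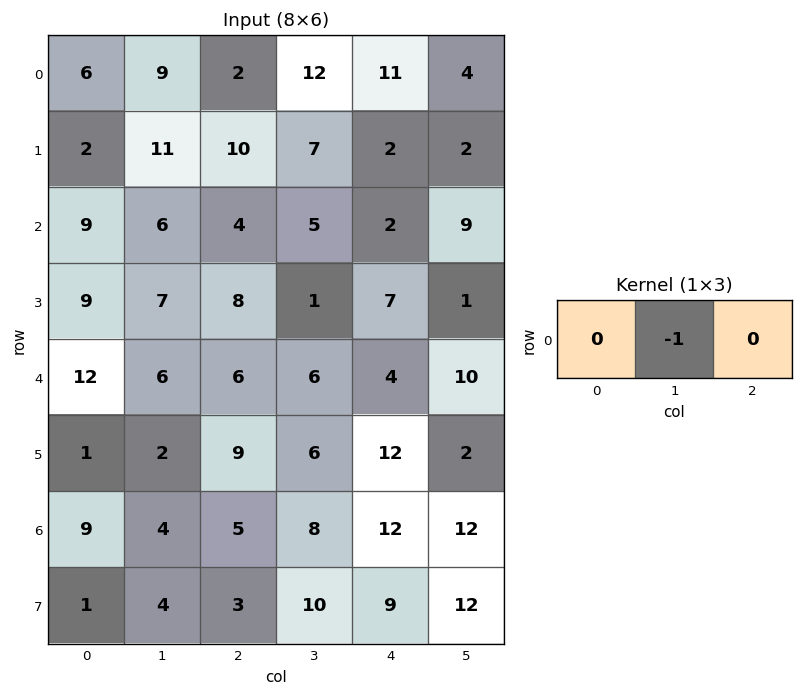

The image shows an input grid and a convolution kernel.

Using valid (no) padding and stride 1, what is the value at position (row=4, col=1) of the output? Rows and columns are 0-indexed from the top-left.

The receptive field on the input at this output position is [6 6 6]. Elementwise product with the kernel and sum: 6·-1.

-6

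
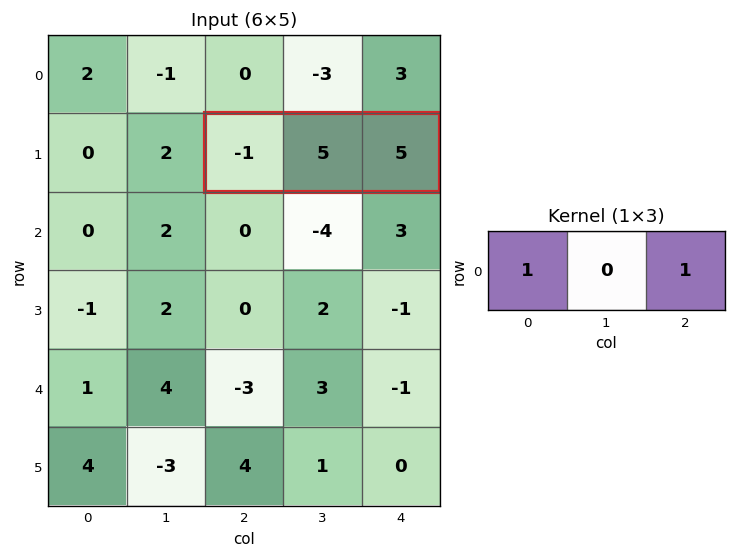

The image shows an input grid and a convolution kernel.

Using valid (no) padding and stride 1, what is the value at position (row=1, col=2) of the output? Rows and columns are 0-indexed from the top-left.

4

The receptive field on the input at this output position is [-1 5 5]. Elementwise product with the kernel and sum: -1·1 + 5·1.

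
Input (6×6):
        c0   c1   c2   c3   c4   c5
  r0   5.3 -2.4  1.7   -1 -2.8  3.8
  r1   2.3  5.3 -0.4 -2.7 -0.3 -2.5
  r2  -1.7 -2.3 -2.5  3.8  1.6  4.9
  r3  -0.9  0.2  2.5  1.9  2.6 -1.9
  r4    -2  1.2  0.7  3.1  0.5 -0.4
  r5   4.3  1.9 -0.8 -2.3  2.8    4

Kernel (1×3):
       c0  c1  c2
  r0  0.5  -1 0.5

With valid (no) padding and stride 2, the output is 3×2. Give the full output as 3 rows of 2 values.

Output[0,0]: The receptive field on the input at this output position is [5.3 -2.4 1.7]. Elementwise product with the kernel and sum: 5.3·0.5 + -2.4·-1 + 1.7·0.5.
Output[0,1]: The receptive field on the input at this output position is [1.7 -1 -2.8]. Elementwise product with the kernel and sum: 1.7·0.5 + -1·-1 + -2.8·0.5.

5.9 0.45
0.2 -4.25
-1.85 -2.5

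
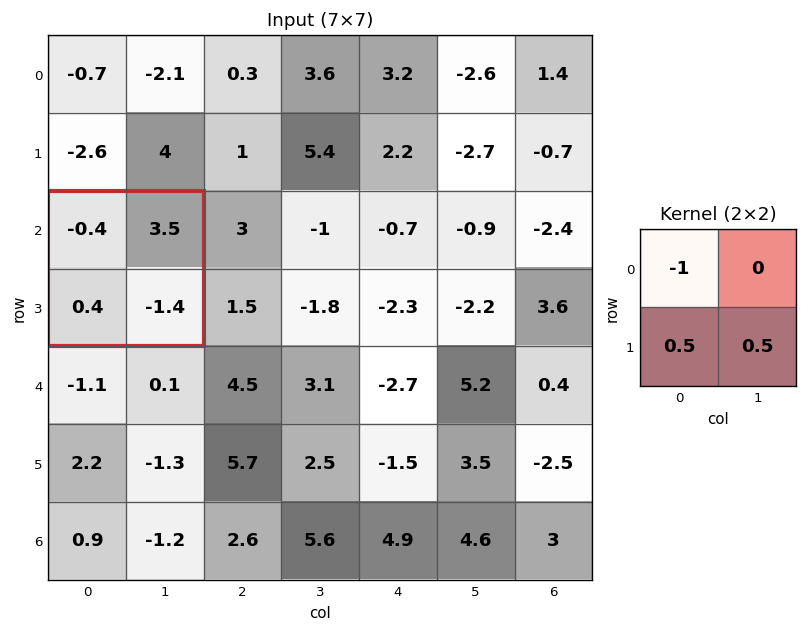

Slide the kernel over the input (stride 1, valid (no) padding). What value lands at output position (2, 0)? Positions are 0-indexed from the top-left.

The receptive field on the input at this output position is [-0.4 3.5 / 0.4 -1.4]. Elementwise product with the kernel and sum: -0.4·-1 + 0.4·0.5 + -1.4·0.5.

-0.1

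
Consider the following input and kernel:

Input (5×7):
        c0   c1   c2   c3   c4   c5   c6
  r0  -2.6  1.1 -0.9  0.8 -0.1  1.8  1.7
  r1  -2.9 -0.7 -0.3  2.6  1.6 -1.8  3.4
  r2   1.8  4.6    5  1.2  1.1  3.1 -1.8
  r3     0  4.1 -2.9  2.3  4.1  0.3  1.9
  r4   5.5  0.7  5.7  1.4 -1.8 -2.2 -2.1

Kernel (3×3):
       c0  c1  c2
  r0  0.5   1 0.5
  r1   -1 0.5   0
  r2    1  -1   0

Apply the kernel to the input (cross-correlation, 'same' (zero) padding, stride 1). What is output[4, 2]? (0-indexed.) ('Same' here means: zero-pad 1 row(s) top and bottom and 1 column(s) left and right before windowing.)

The receptive field on the zero-padded input at this output position is [4.1 -2.9 2.3 / 0.7 5.7 1.4 / 0 0 0]. Elementwise product with the kernel and sum: 4.1·0.5 + -2.9·1 + 2.3·0.5 + 0.7·-1 + 5.7·0.5 + 0·1 + 0·-1.

2.45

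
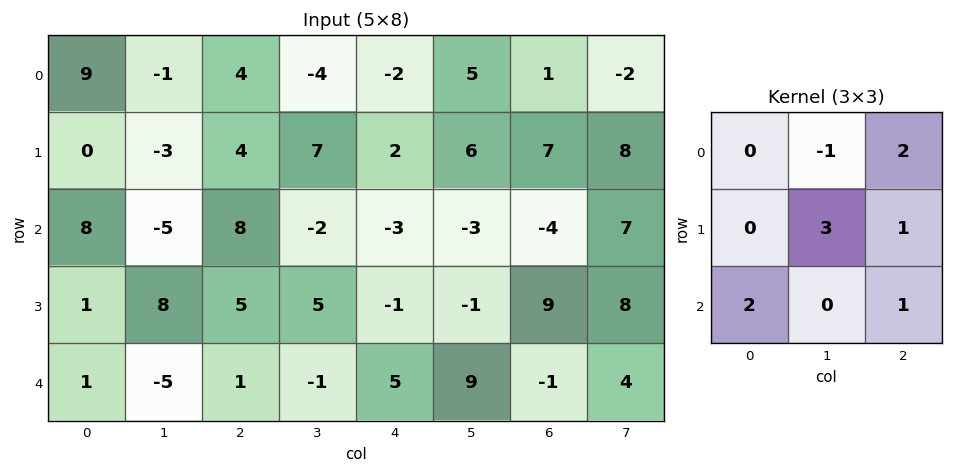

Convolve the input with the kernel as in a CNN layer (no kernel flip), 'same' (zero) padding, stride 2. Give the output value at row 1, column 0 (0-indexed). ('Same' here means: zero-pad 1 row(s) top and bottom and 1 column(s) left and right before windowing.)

The receptive field on the zero-padded input at this output position is [0 0 -3 / 0 8 -5 / 0 1 8]. Elementwise product with the kernel and sum: 0·-1 + -3·2 + 8·3 + -5·1 + 0·2 + 8·1.

21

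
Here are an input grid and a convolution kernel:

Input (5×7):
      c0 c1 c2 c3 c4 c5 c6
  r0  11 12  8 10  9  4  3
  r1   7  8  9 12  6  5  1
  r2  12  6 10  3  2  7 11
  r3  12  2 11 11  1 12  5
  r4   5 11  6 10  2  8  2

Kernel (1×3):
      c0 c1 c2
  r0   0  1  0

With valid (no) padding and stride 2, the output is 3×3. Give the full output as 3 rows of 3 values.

Output[0,0]: The receptive field on the input at this output position is [11 12 8]. Elementwise product with the kernel and sum: 12·1.
Output[0,1]: The receptive field on the input at this output position is [8 10 9]. Elementwise product with the kernel and sum: 10·1.

12 10 4
6 3 7
11 10 8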